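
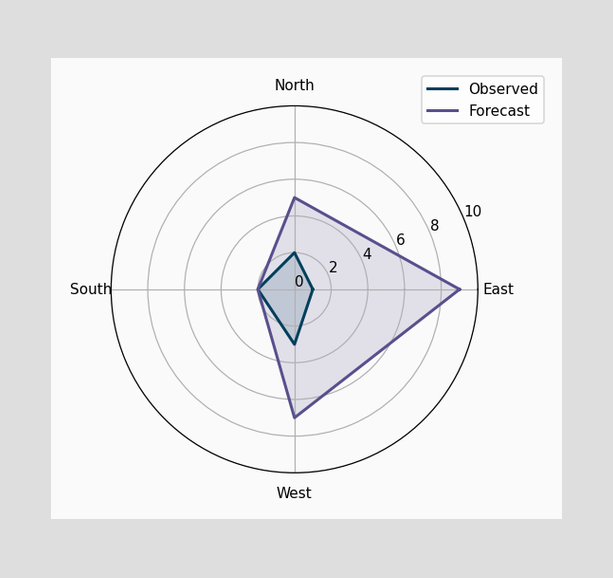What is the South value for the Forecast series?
2

On the South axis, Forecast reaches 2.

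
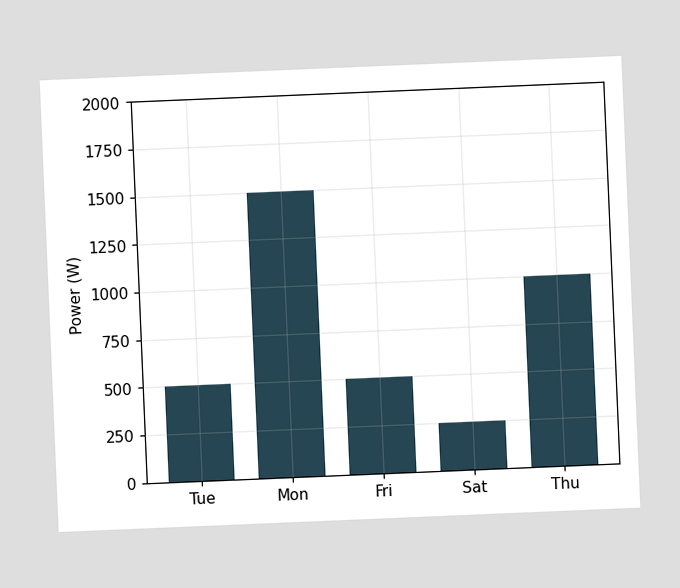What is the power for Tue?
The chart is tilted about 2° counter-clockwise. Reading along the chart's y-axis, the Tue bar reaches 500W.

500W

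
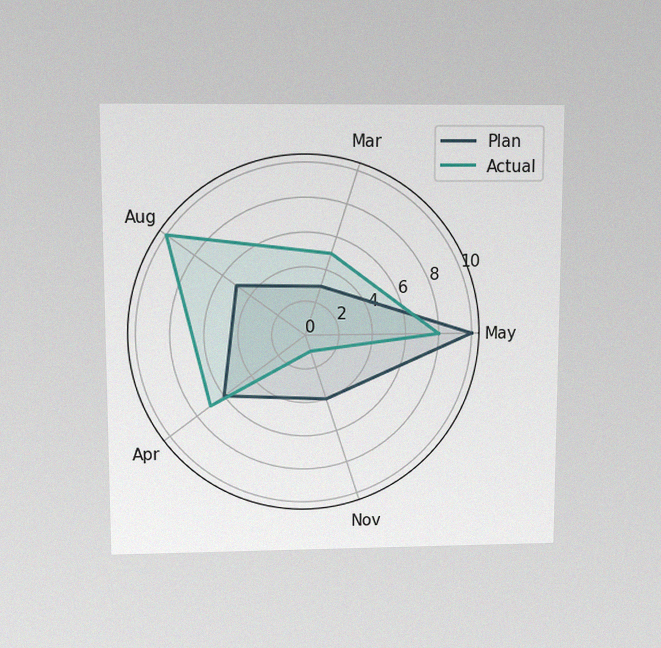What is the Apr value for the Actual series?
7

The chart is viewed slightly from above, with some photo noise. On the Apr axis, Actual reaches 7.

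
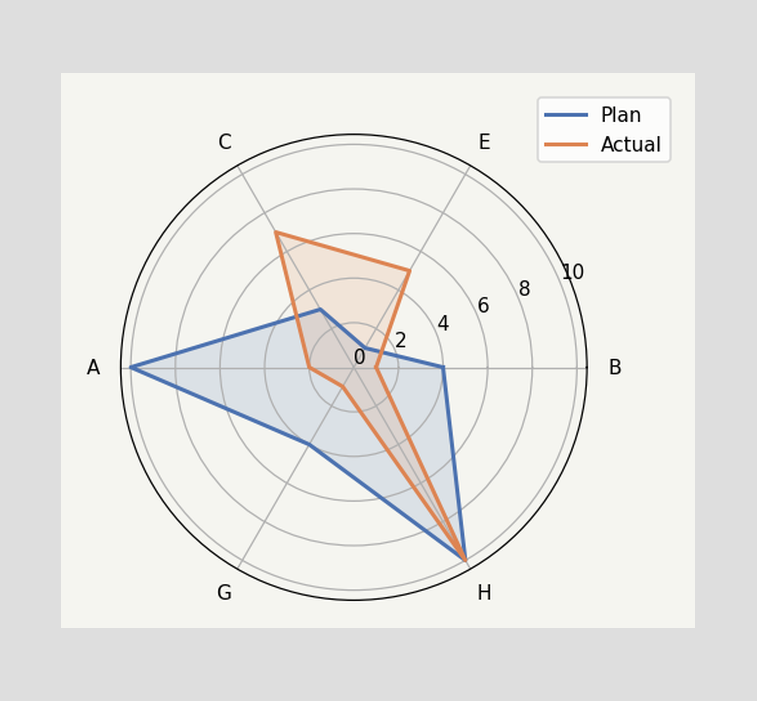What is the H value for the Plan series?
On the H axis, Plan reaches 10.

10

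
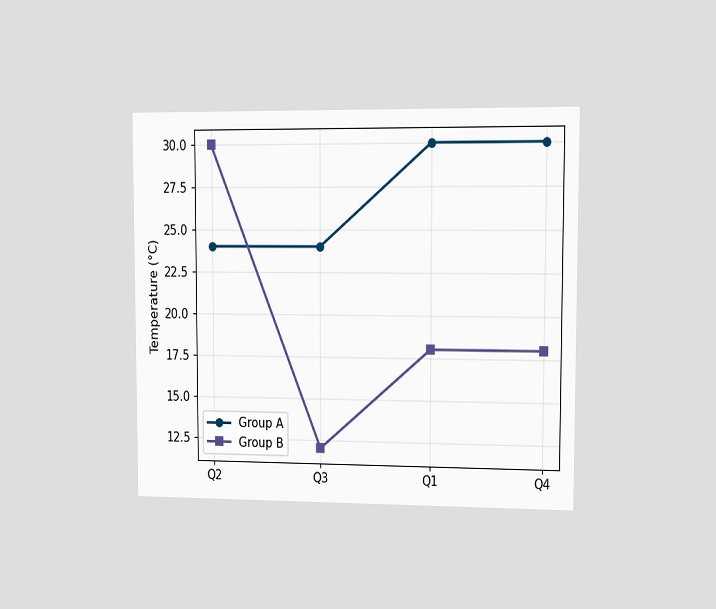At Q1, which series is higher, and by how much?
The chart is viewed slightly from the right. At Q1, Group A sits above the other line by 12°C.

Group A, by 12°C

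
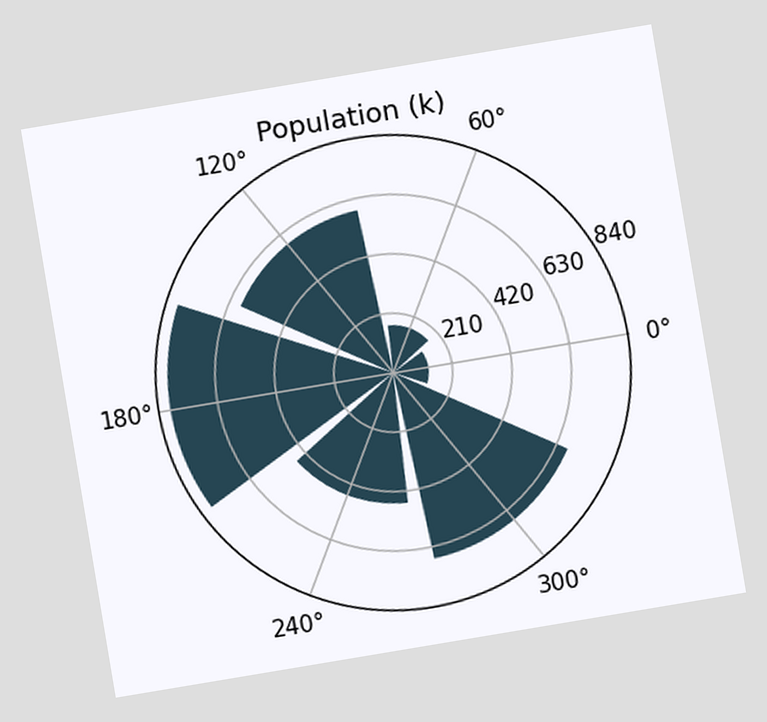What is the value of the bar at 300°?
672k

The chart is tilted about 9° counter-clockwise. The bar at 300° reaches 672k on the radial axis.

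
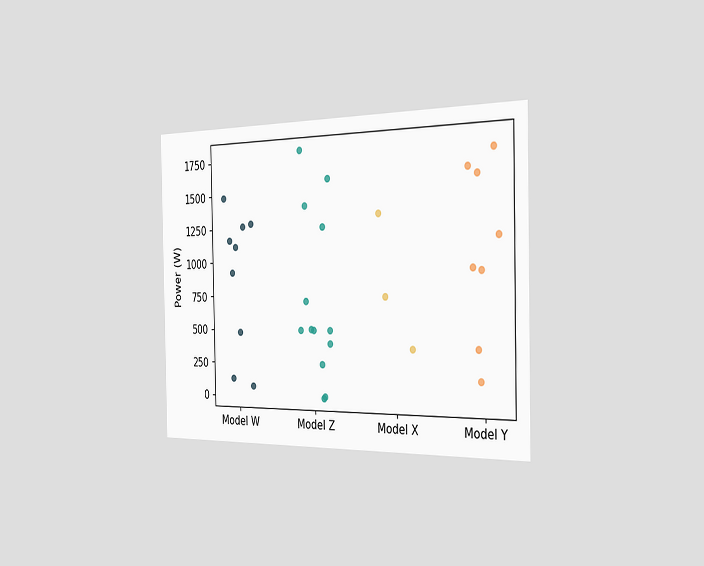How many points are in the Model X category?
The chart is viewed slightly from the right. Counting the markers in the Model X column gives 3.

3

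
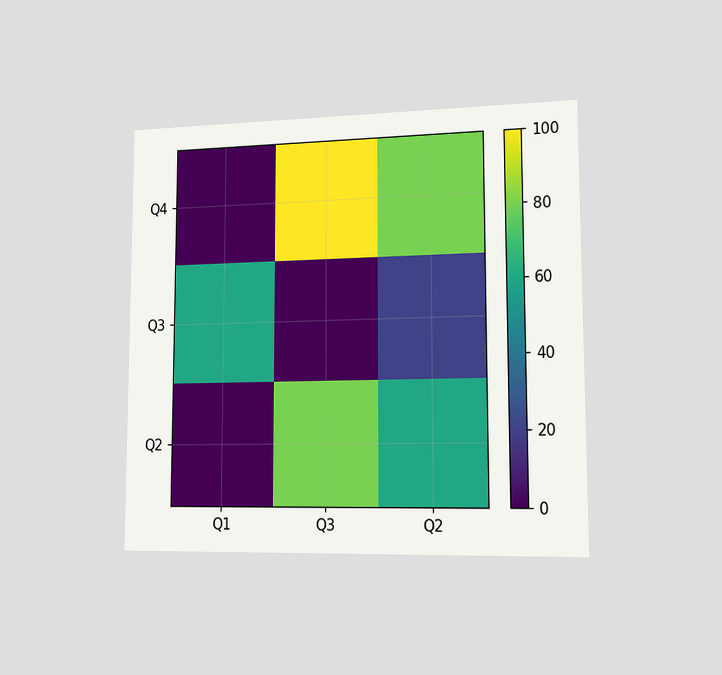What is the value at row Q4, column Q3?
The chart is viewed slightly from the right. Matching cell (Q4, Q3) against the colorbar gives 100.

100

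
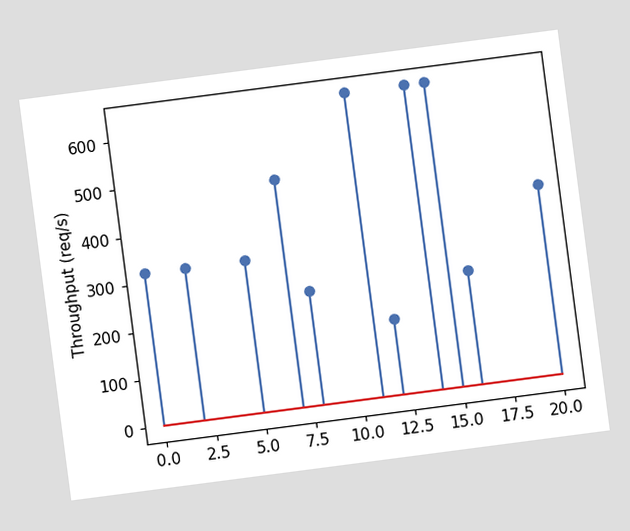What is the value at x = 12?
160req/s

The chart is tilted about 7° counter-clockwise. The stem at x=12 reaches 160req/s.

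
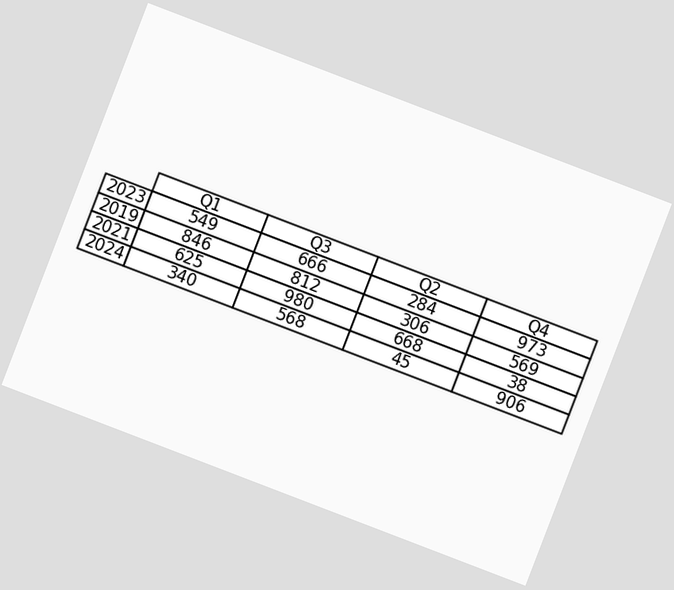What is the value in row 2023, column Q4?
973

The chart is tilted about 21° clockwise. The (2023, Q4) cell reads 973.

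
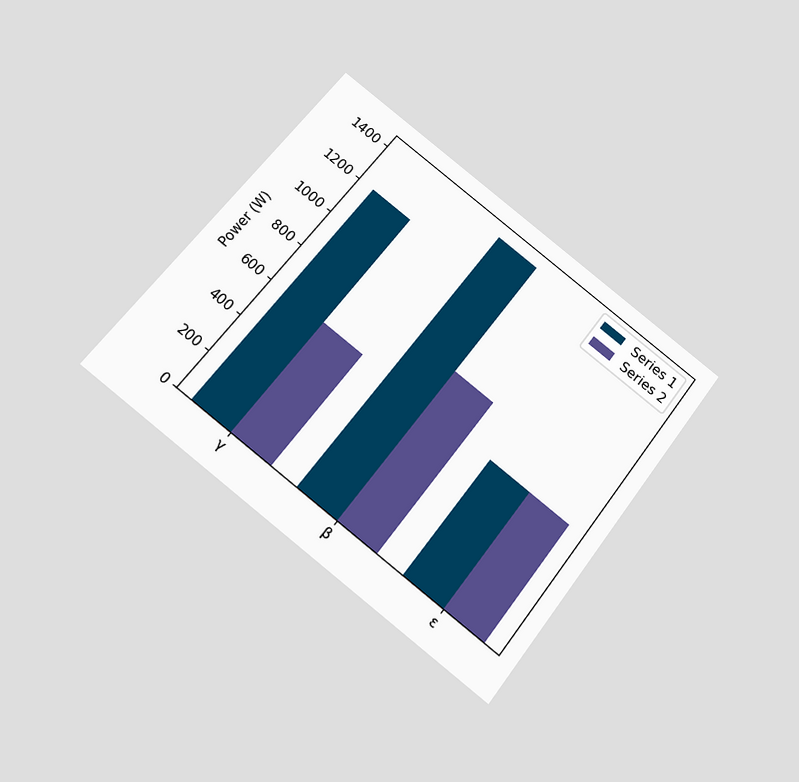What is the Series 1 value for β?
The chart is tilted about 38° clockwise and viewed slightly from below. The Series 1 bar at β reaches 1400W on the y-axis.

1400W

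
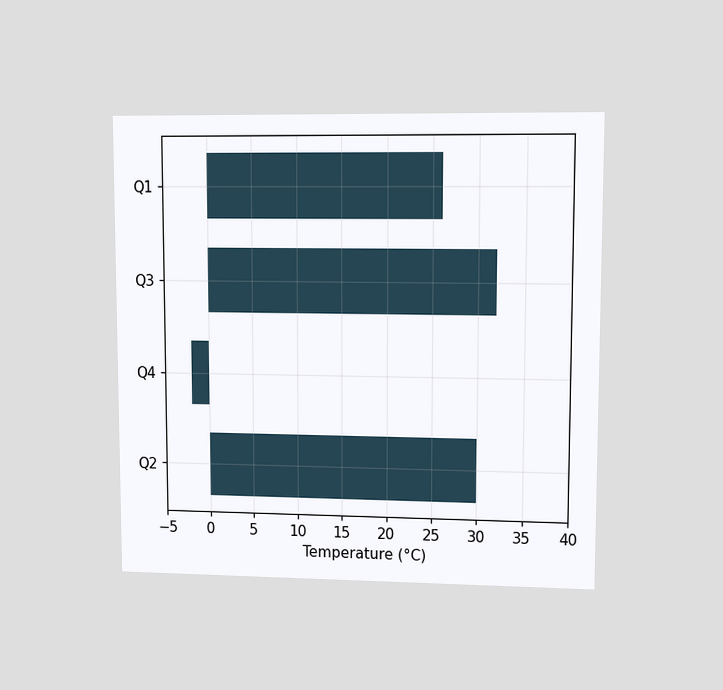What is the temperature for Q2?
30°C

The chart is viewed at a slight angle. Reading along the chart's x-axis, the Q2 bar reaches 30°C.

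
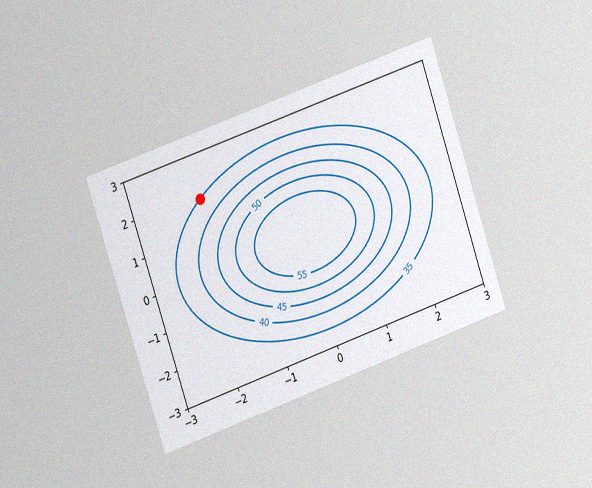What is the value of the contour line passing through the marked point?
The chart is tilted about 19° counter-clockwise and viewed slightly from the left, with some photo noise. The marked point sits on the contour labelled 35.

35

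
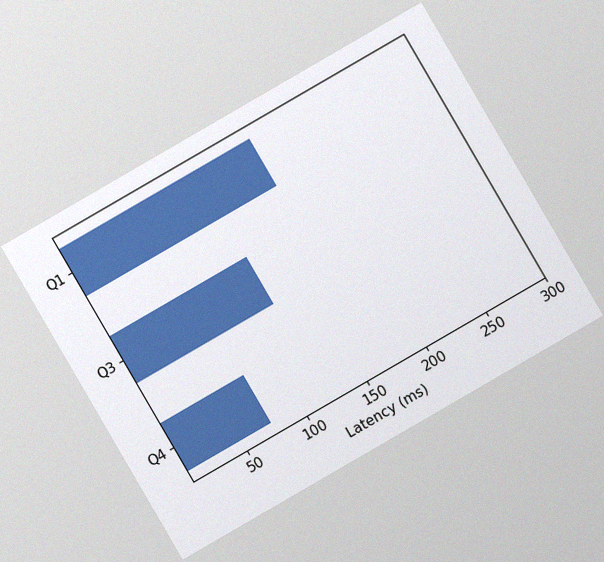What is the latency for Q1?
The chart is tilted about 30° counter-clockwise, with some photo noise. Reading along the chart's x-axis, the Q1 bar reaches 165ms.

165ms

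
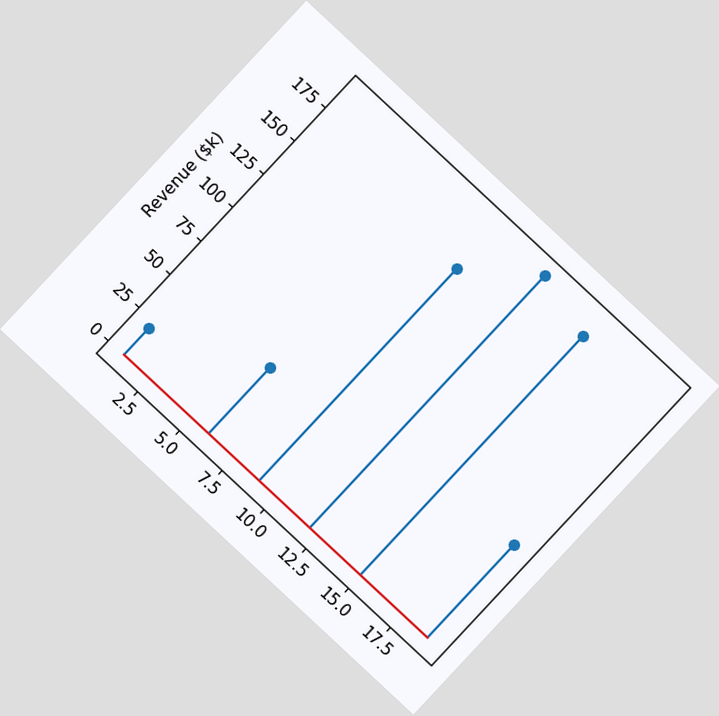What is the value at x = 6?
The chart is tilted about 43° clockwise. The stem at x=6 reaches $50k.

$50k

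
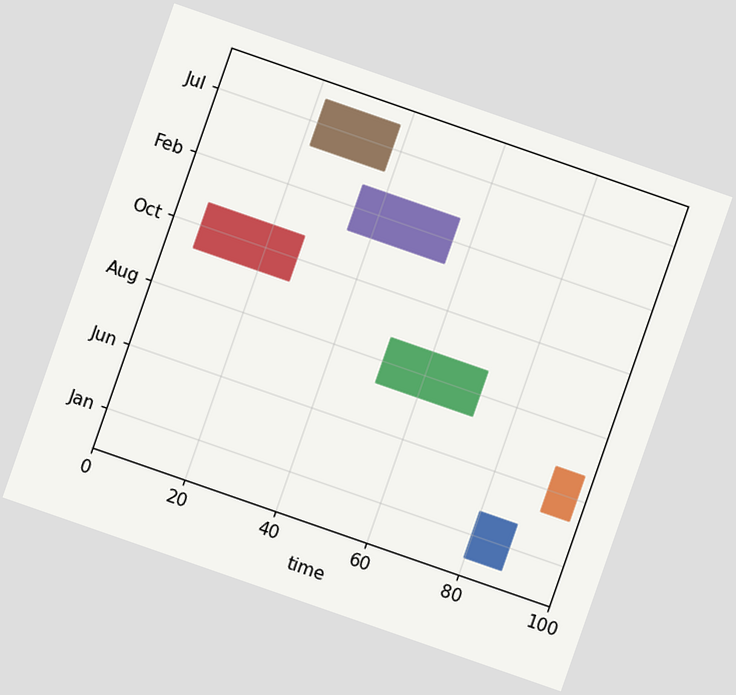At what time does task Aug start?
51

The chart is tilted about 19° clockwise. The Aug bar begins at t=51.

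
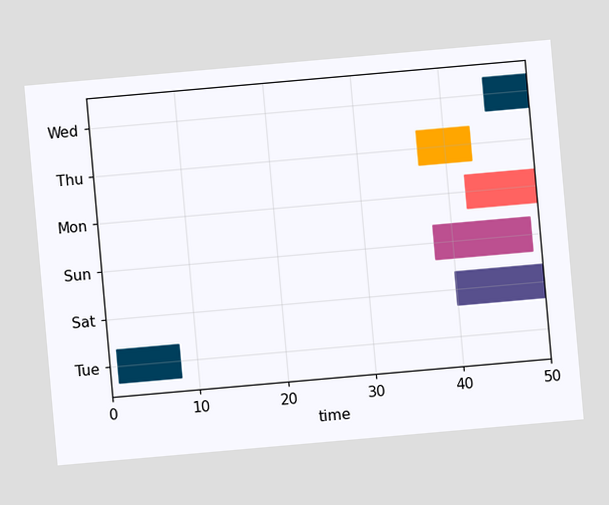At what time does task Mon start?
The chart is tilted about 5° counter-clockwise. The Mon bar begins at t=42.

42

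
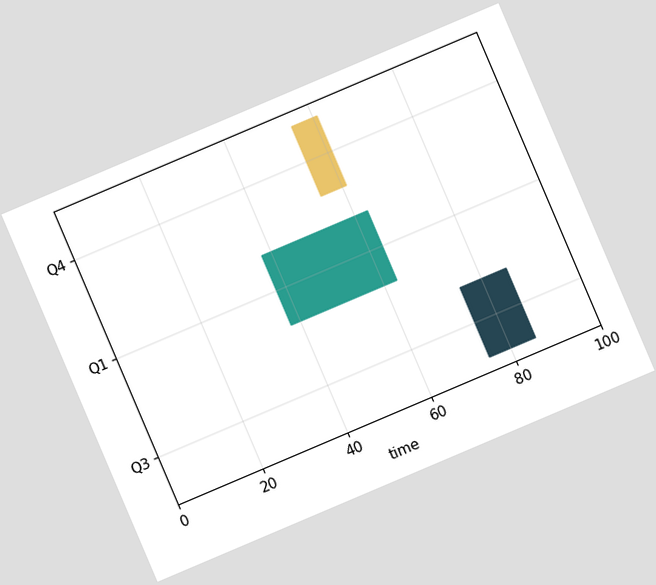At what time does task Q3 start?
75

The chart is tilted about 23° counter-clockwise. The Q3 bar begins at t=75.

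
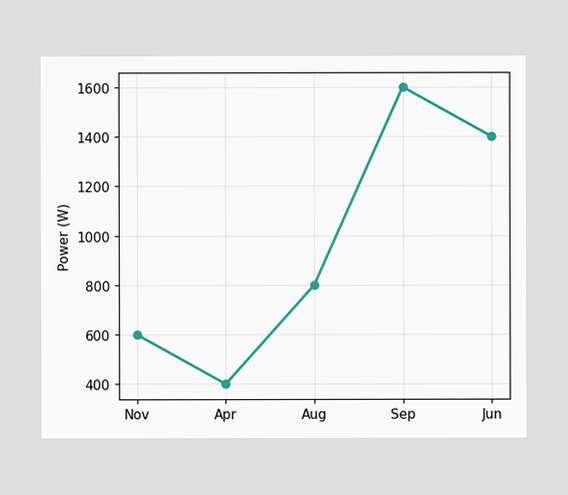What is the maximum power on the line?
The highest point is at Sep, and reading across to the y-axis gives 1600W.

1600W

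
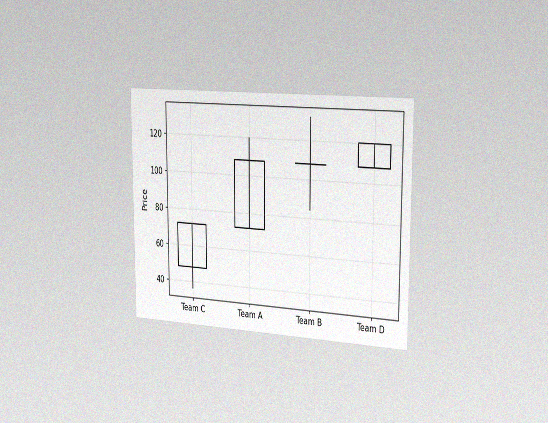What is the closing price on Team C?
72

The chart is viewed slightly from the right, with some photo noise. The Team C candle closes at 72.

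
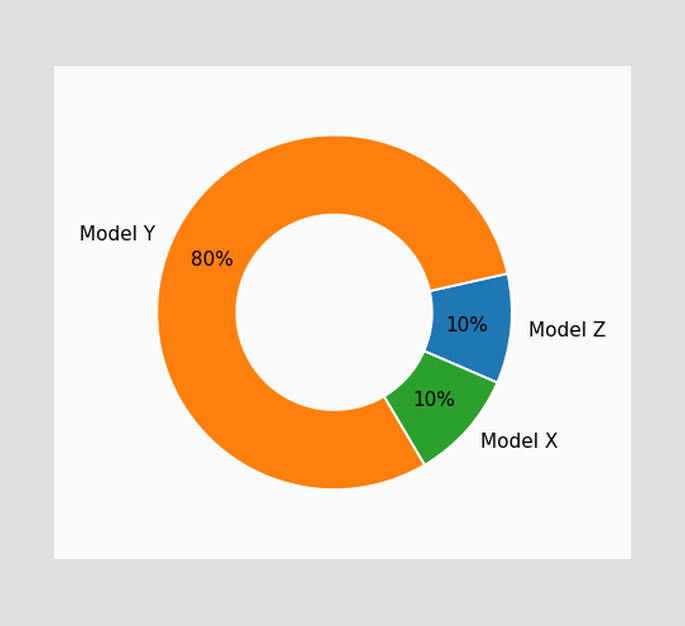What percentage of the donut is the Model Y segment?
The Model Y segment takes up 80% of the ring.

80%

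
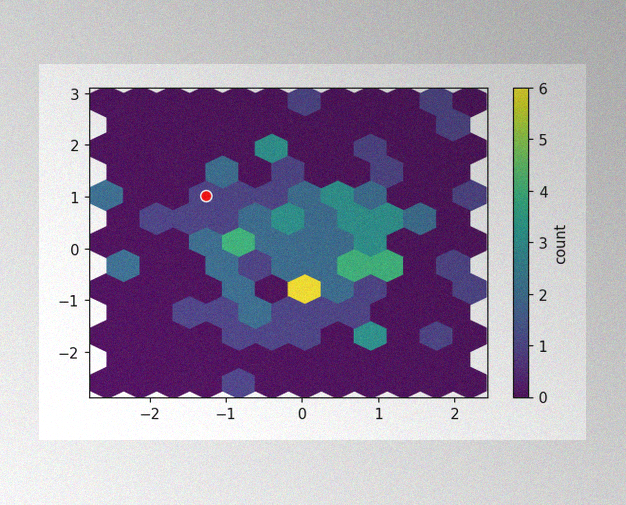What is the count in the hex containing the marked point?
1

The image has some photo noise and uneven lighting. The marked hex reads 1 on the colorbar.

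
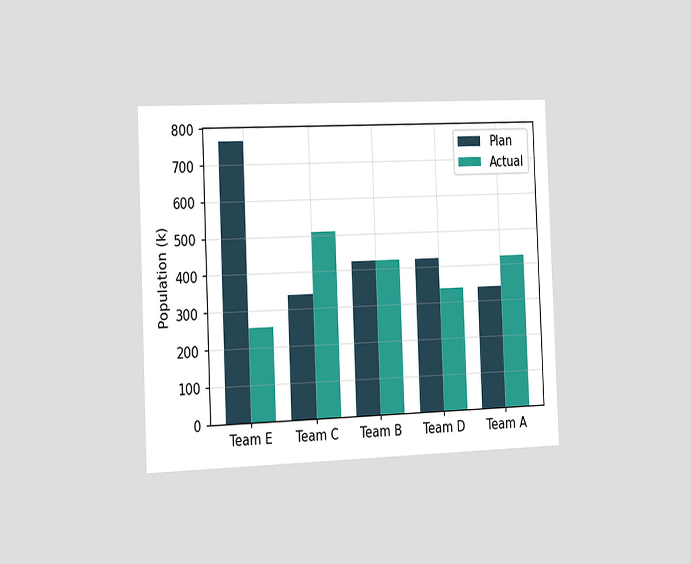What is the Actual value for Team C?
The chart is tilted about 2° counter-clockwise and viewed slightly from the left. The Actual bar at Team C reaches 510k on the y-axis.

510k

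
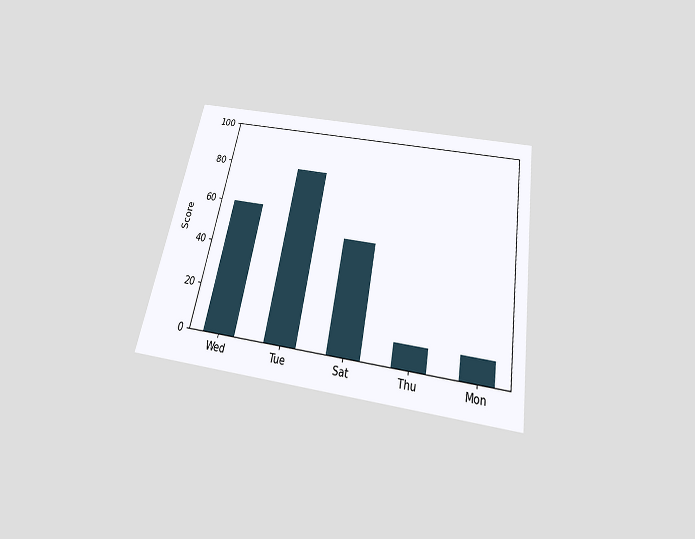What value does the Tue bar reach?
80

The chart is tilted about 11° clockwise and viewed slightly from below. Reading along the chart's y-axis, the Tue bar reaches 80.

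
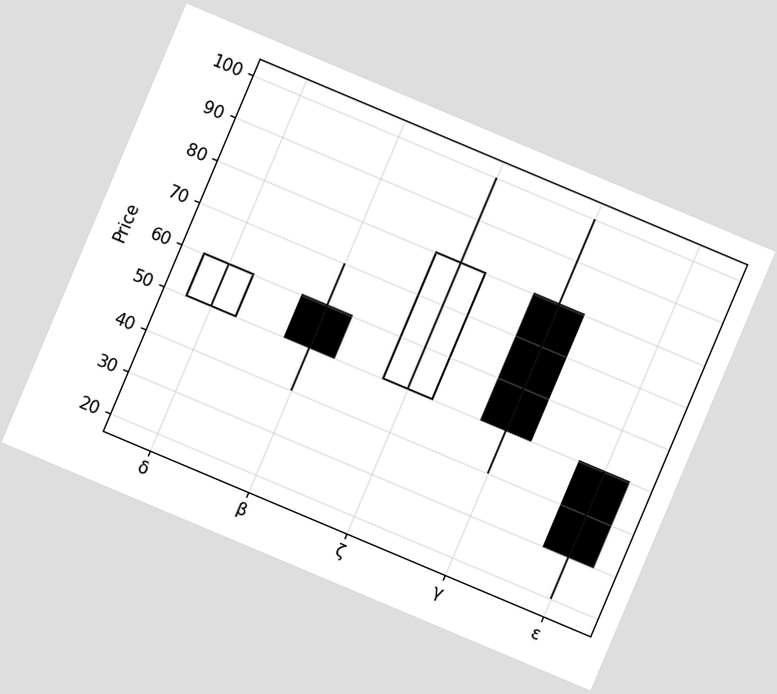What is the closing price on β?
The chart is tilted about 23° clockwise. The β candle closes at 50.

50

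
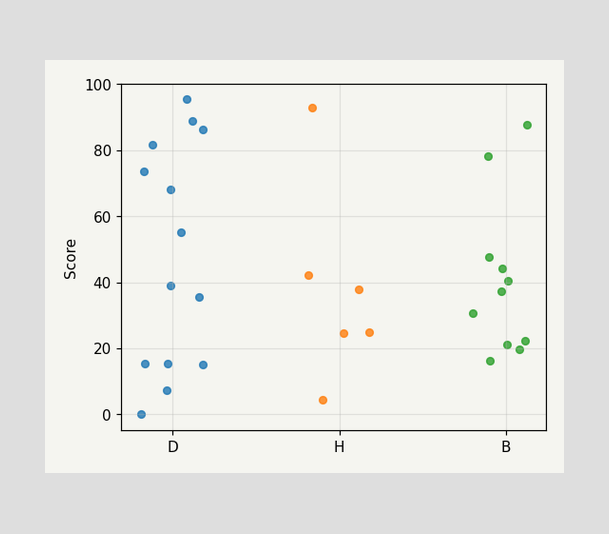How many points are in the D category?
Counting the markers in the D column gives 14.

14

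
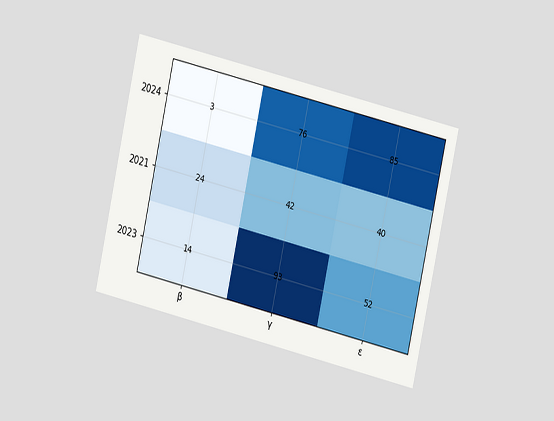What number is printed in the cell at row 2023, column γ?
93

The chart is tilted about 13° clockwise and viewed at a slight angle. The (2023, γ) cell reads 93.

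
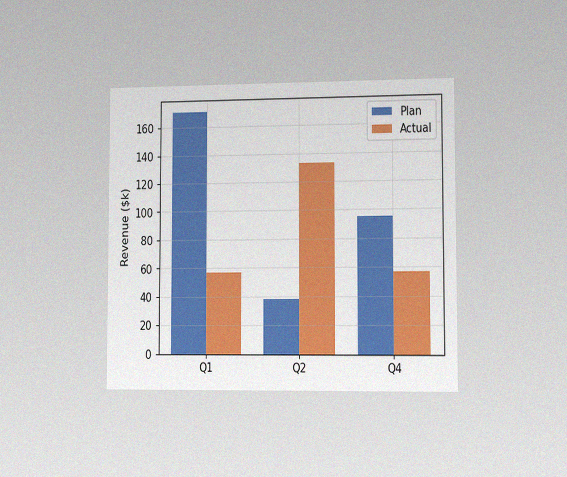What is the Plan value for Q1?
$171k

The chart is viewed slightly from the right, with some photo noise. The Plan bar at Q1 reaches $171k on the y-axis.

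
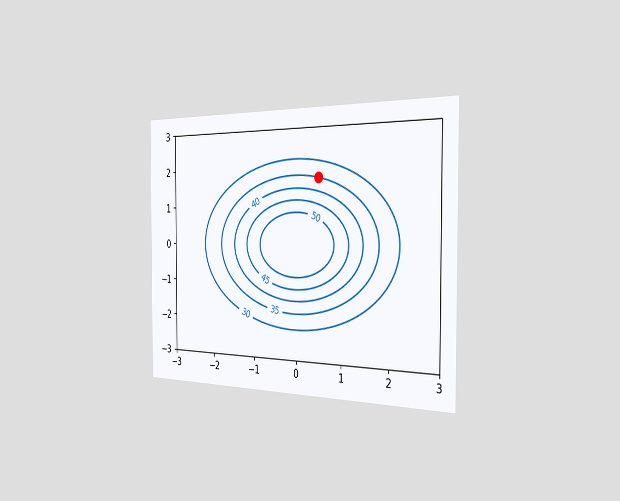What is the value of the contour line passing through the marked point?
35

The chart is viewed slightly from the right. The marked point sits on the contour labelled 35.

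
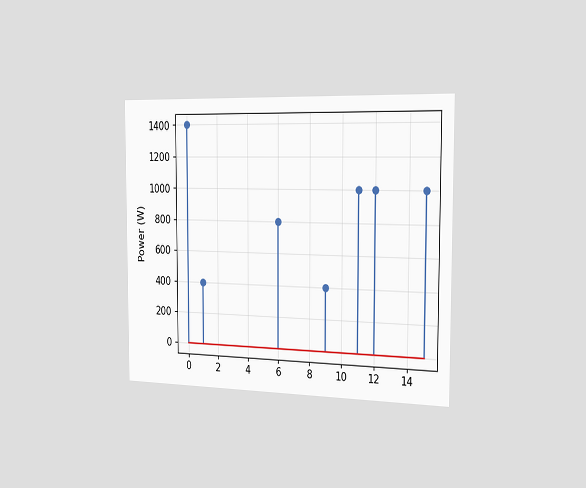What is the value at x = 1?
400W

The chart is viewed slightly from the right. The stem at x=1 reaches 400W.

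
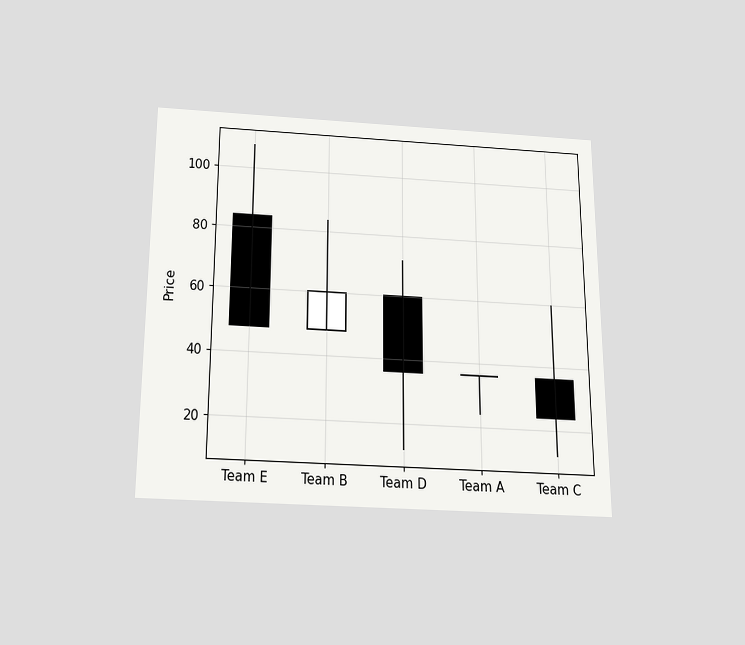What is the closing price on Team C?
24

The chart is viewed slightly from below. The Team C candle closes at 24.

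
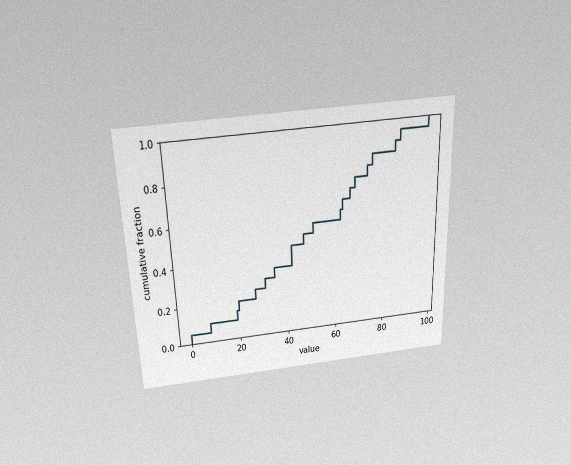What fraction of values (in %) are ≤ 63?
65%

The chart is tilted about 2° counter-clockwise and viewed slightly from above, with some photo noise. At x=63 the ECDF step is at 65%.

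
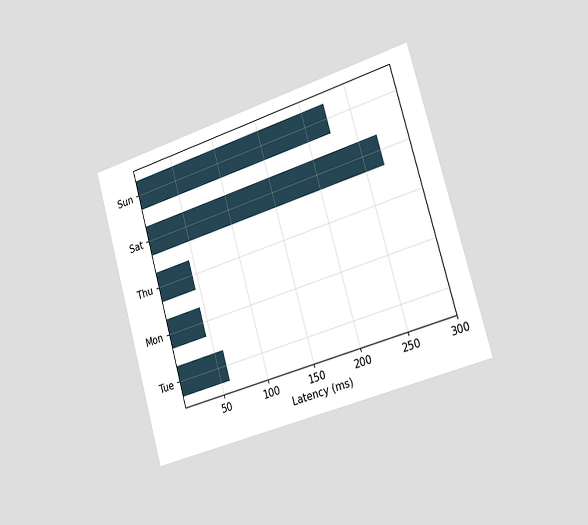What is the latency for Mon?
The chart is tilted about 16° counter-clockwise and viewed slightly from the right. Reading along the chart's x-axis, the Mon bar reaches 45ms.

45ms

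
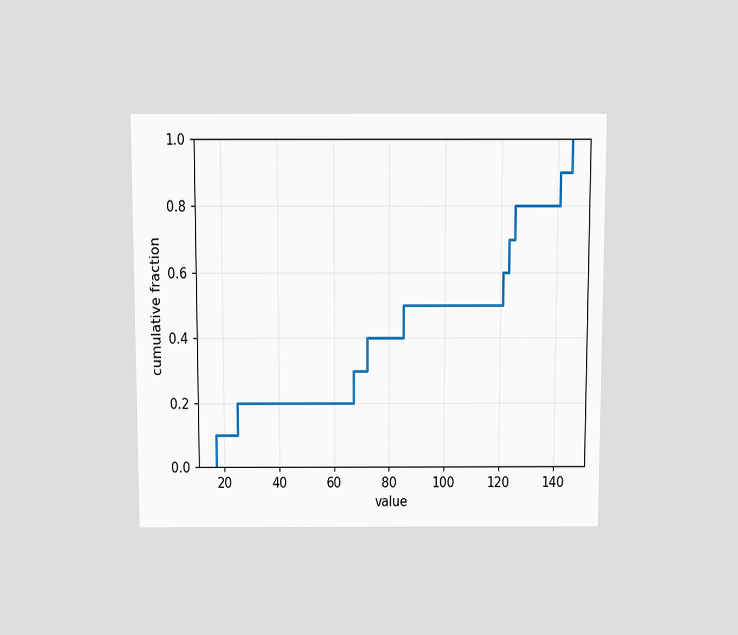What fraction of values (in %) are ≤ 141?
90%

The chart is viewed slightly from above. At x=141 the ECDF step is at 90%.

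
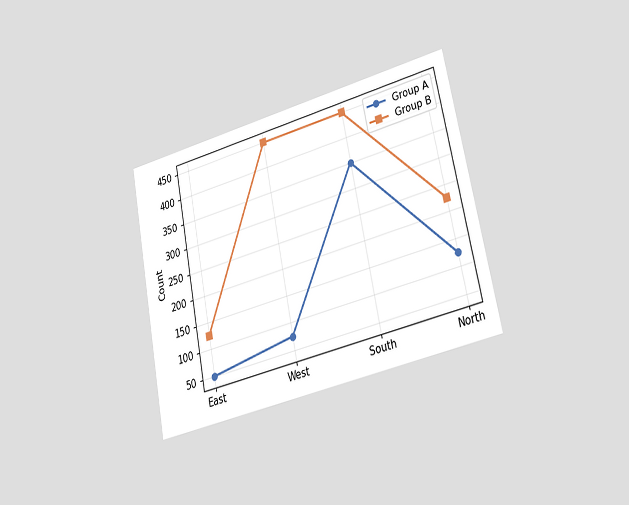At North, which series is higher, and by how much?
Group B, by 100

The chart is tilted about 11° counter-clockwise and viewed slightly from the right. At North, Group B sits above the other line by 100.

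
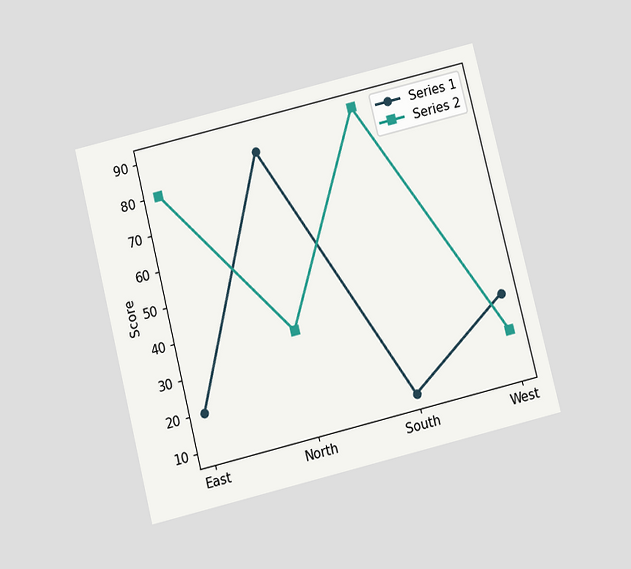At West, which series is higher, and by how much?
Series 1, by 10

The chart is tilted about 14° counter-clockwise and viewed slightly from below. At West, Series 1 sits above the other line by 10.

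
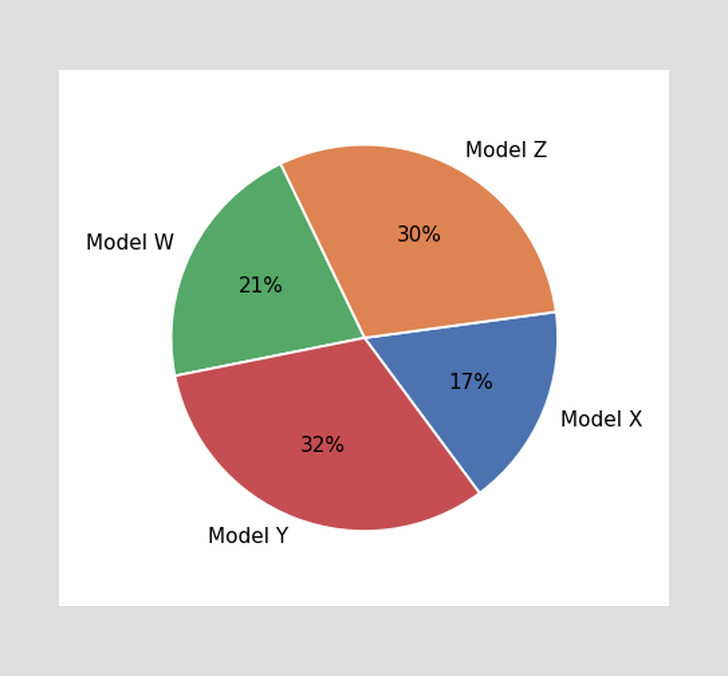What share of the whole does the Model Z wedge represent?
30%

The Model Z slice takes up 30% of the pie.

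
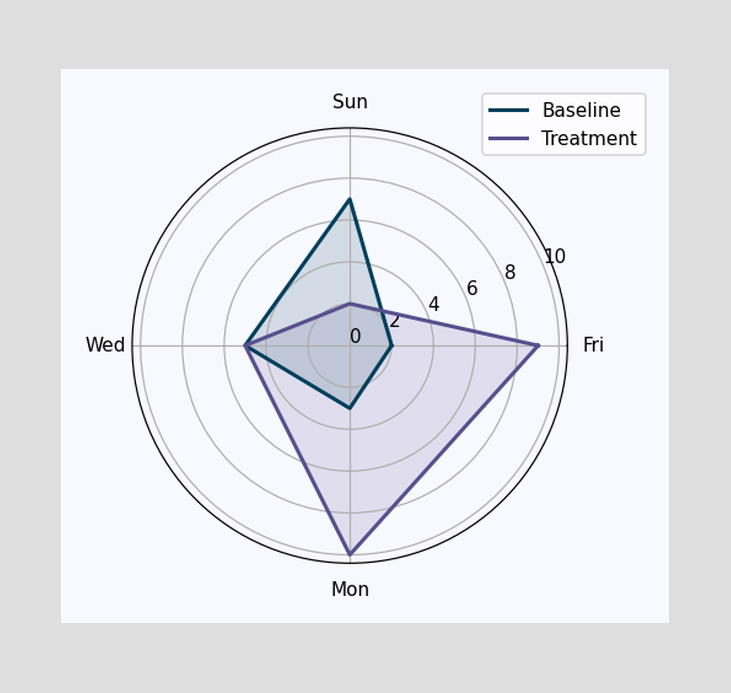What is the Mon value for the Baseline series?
3

On the Mon axis, Baseline reaches 3.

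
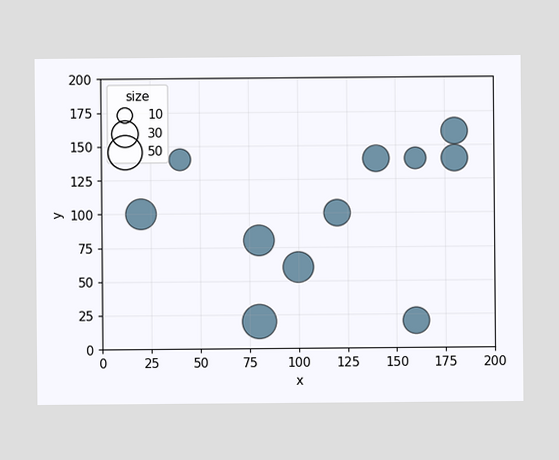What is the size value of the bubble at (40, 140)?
20

Matching the bubble at (40, 140) against the size legend gives 20.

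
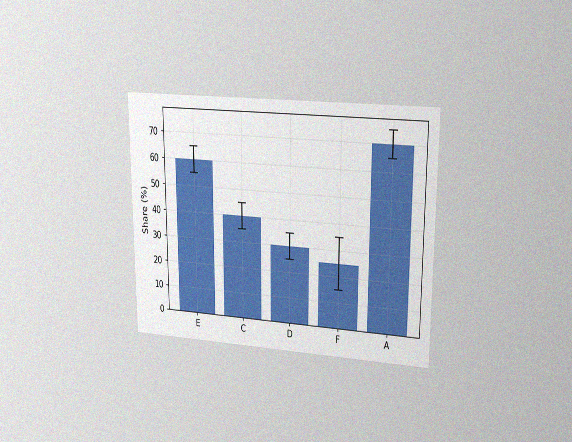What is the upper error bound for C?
45%

The chart is viewed at a slight angle, with some photo noise. The C bar's upper whisker reaches 45%.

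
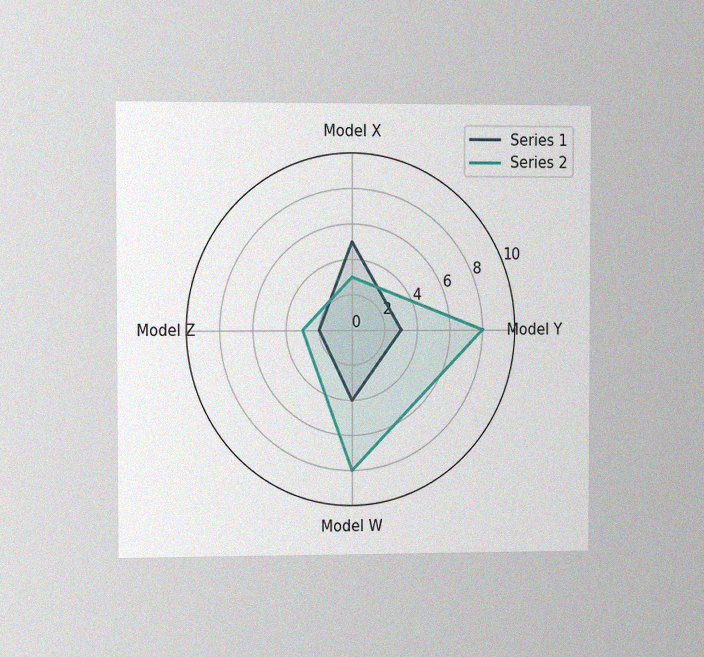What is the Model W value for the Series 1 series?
4

The chart is viewed slightly from the left, with some photo noise. On the Model W axis, Series 1 reaches 4.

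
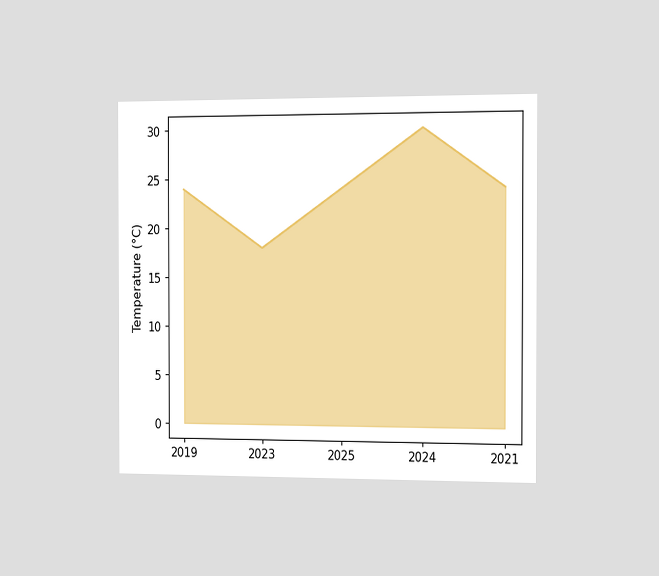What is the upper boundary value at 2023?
The chart is viewed slightly from the right. At 2023 the upper boundary is at 18°C.

18°C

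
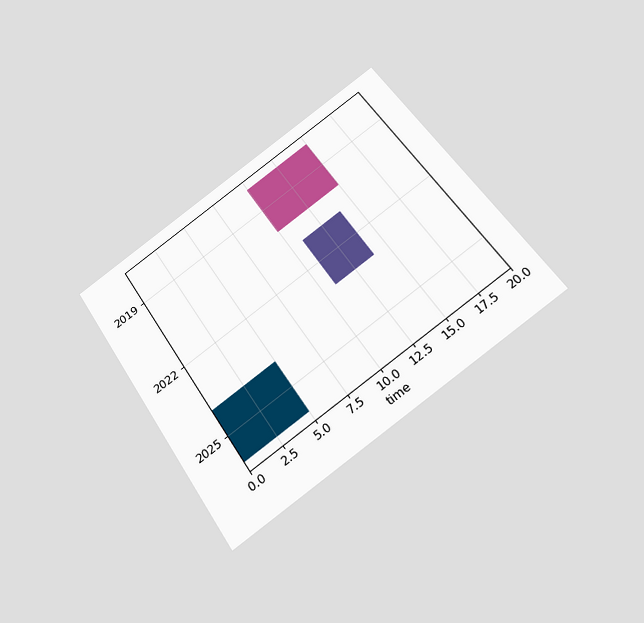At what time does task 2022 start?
11

The chart is tilted about 34° counter-clockwise and viewed slightly from below. The 2022 bar begins at t=11.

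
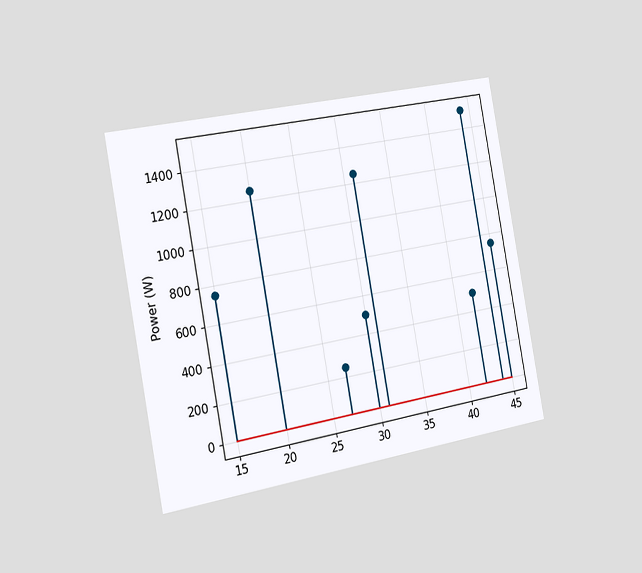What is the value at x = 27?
250W

The chart is tilted about 10° counter-clockwise and viewed slightly from the left. The stem at x=27 reaches 250W.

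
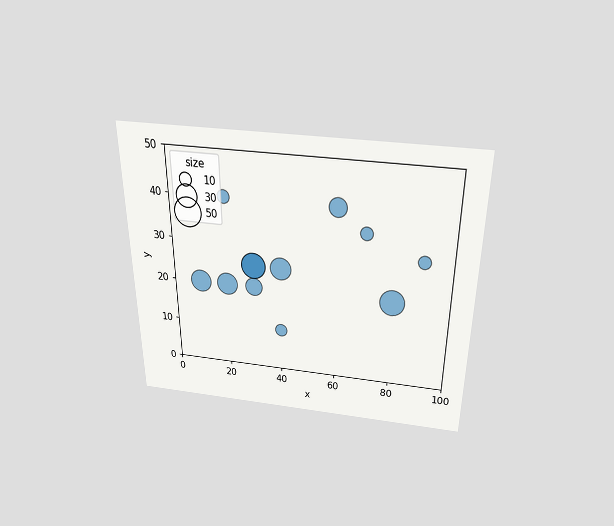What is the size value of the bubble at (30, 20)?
20

The chart is viewed slightly from above. Matching the bubble at (30, 20) against the size legend gives 20.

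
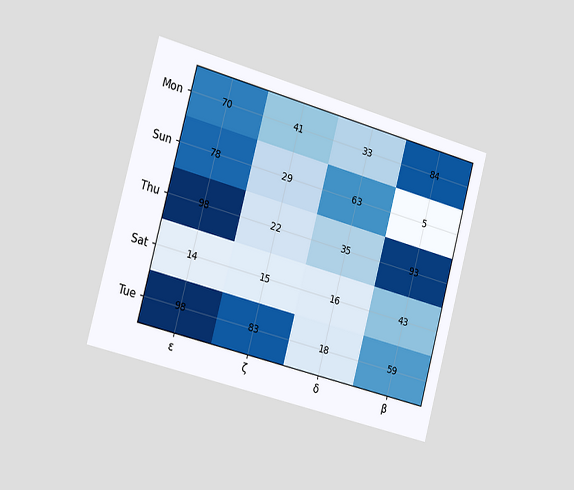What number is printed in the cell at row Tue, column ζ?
The chart is tilted about 15° clockwise and viewed slightly from the left. The (Tue, ζ) cell reads 83.

83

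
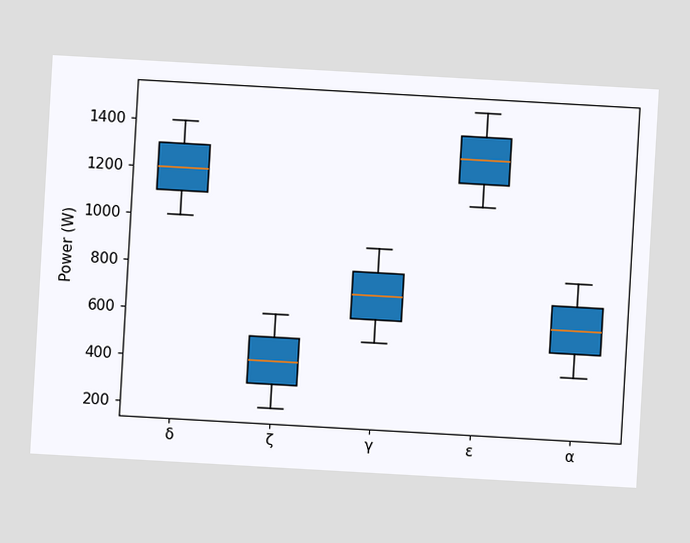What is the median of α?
600W

The chart is tilted about 3° clockwise. The median line in the α box sits at 600W.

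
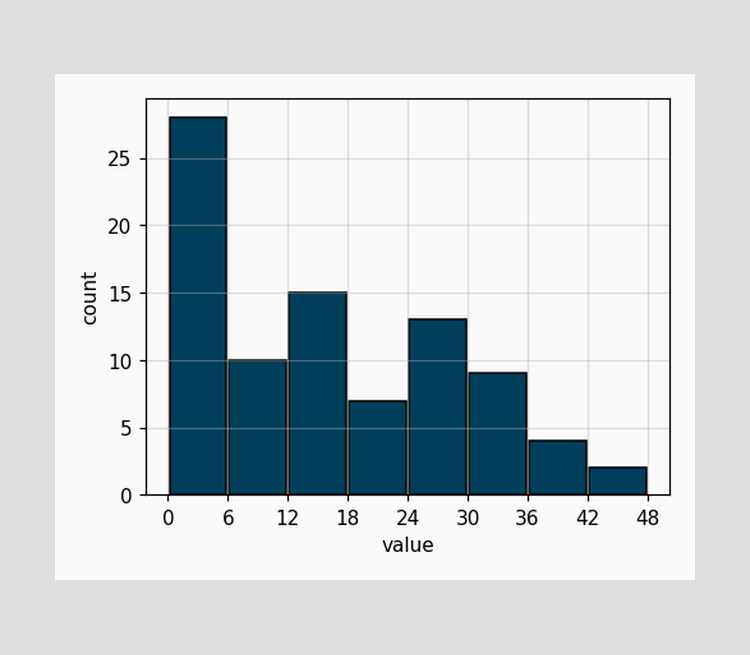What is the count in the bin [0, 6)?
The [0, 6) bin has height 28.

28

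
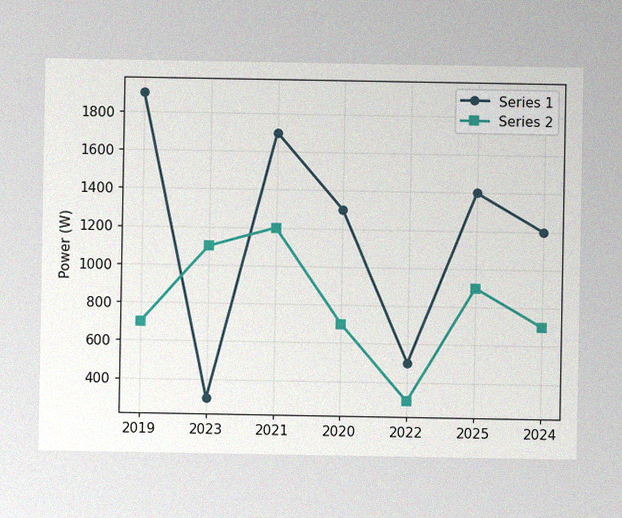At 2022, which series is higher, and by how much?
Series 1, by 200W

The image has some photo noise and uneven lighting. At 2022, Series 1 sits above the other line by 200W.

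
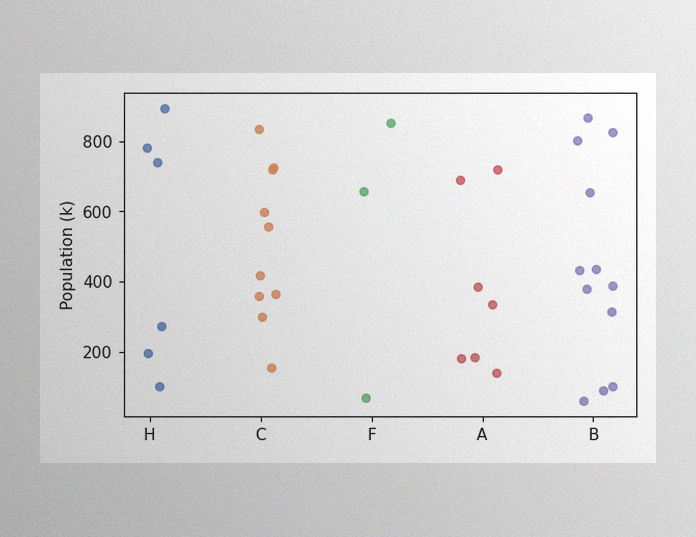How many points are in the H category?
The image has some photo noise and uneven lighting. Counting the markers in the H column gives 6.

6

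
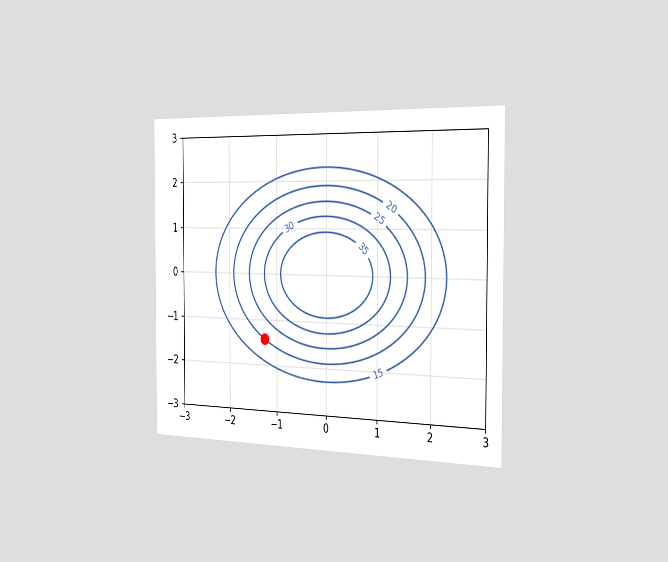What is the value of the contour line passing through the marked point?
The chart is viewed slightly from the right. The marked point sits on the contour labelled 20.

20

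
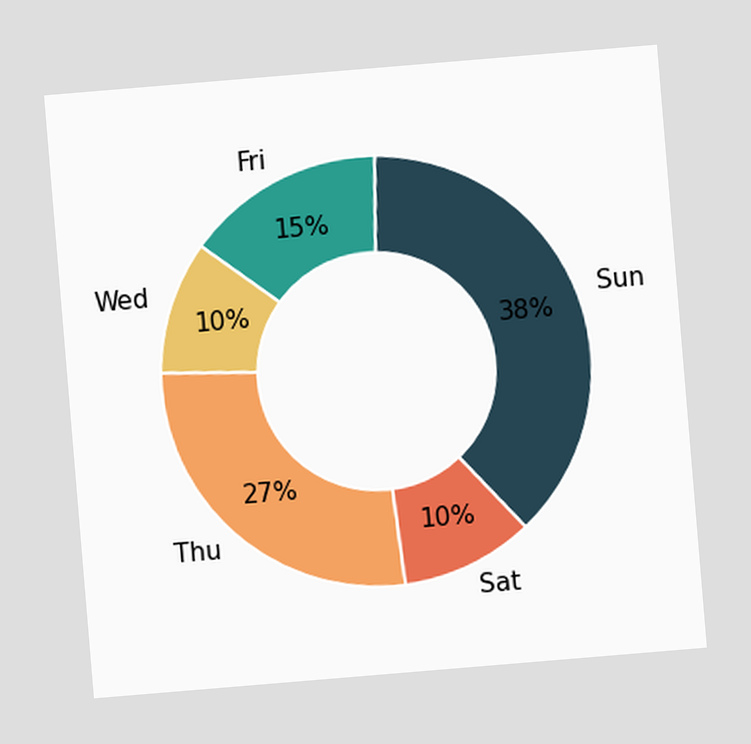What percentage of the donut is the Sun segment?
The chart is tilted about 5° counter-clockwise. The Sun segment takes up 38% of the ring.

38%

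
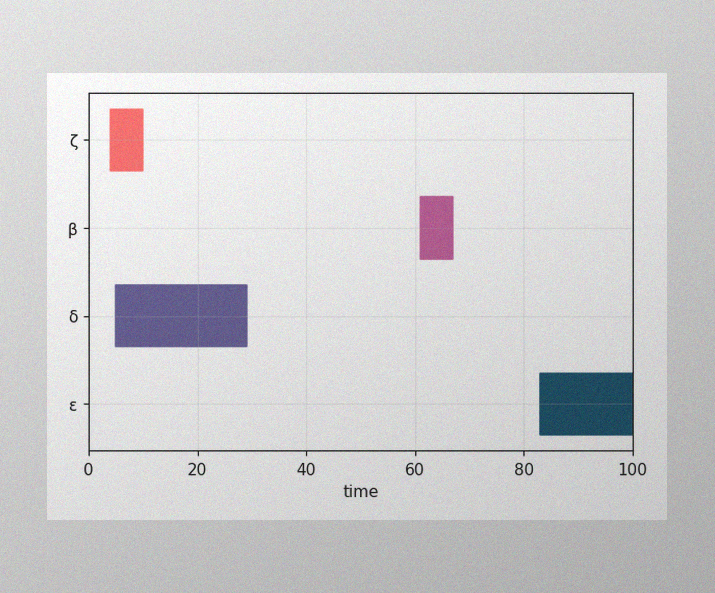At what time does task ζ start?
The image has some photo noise and uneven lighting. The ζ bar begins at t=4.

4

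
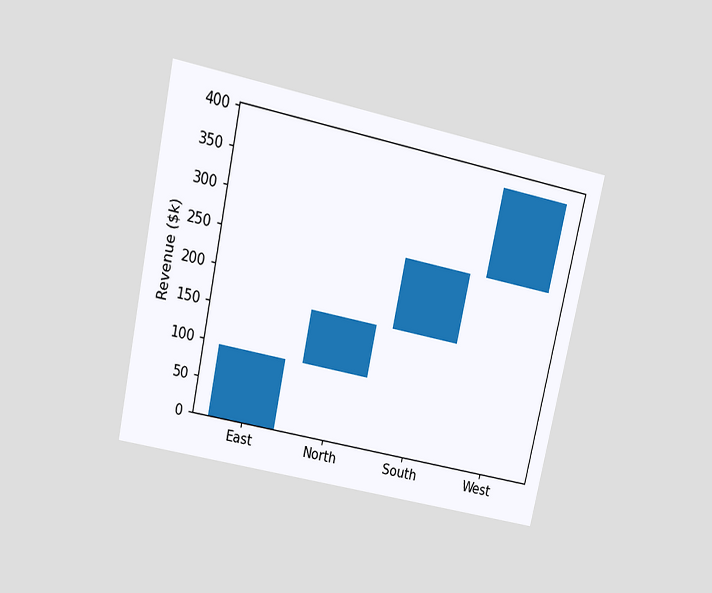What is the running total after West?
$384k

The chart is tilted about 12° clockwise and viewed at a slight angle. After West the running total reaches $384k.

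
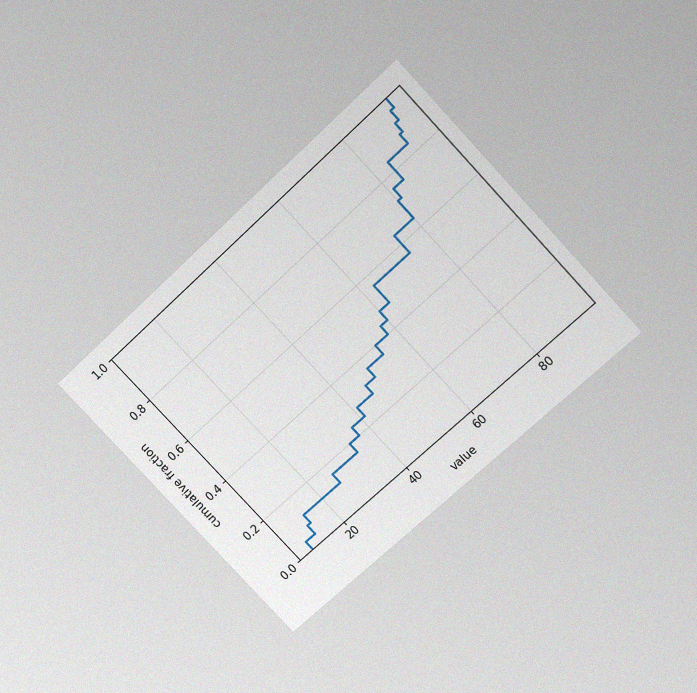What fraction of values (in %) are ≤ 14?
The chart is tilted about 43° counter-clockwise and viewed slightly from above, with some photo noise. At x=14 the ECDF step is at 12%.

12%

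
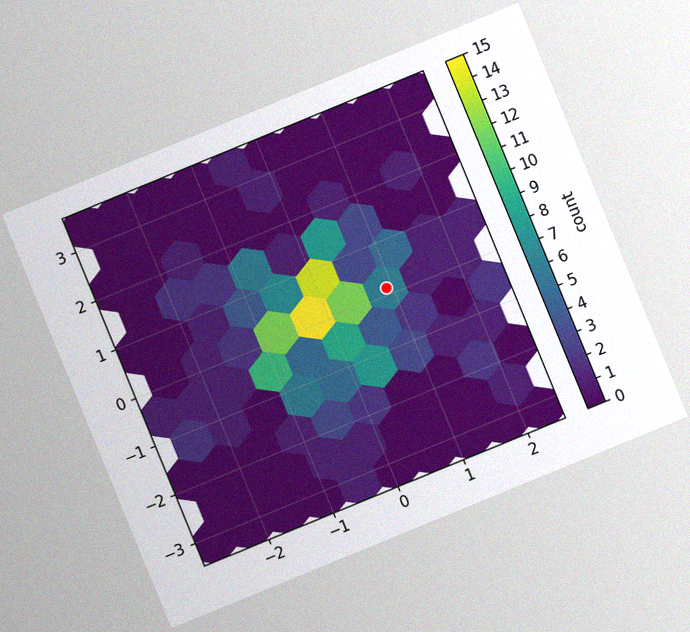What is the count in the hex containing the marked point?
The chart is tilted about 22° counter-clockwise, with some photo noise. The marked hex reads 6 on the colorbar.

6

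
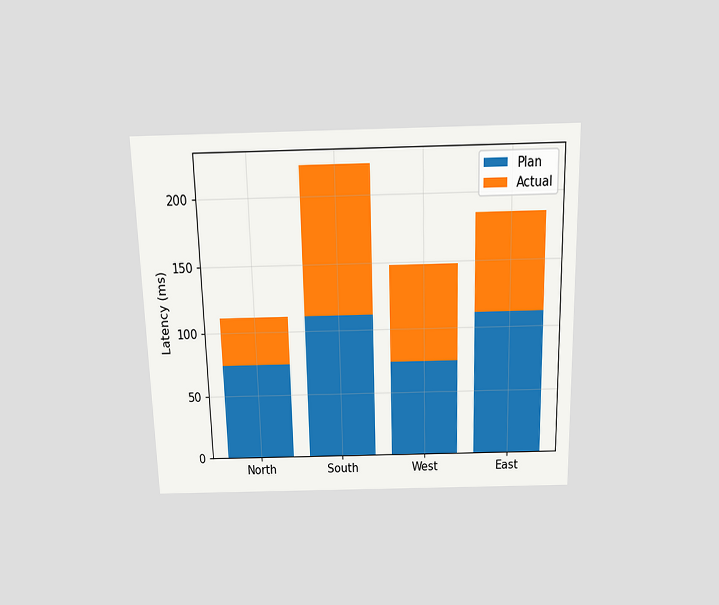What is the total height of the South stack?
222ms

The chart is viewed slightly from above. The South stack's top reaches 222ms on the y-axis.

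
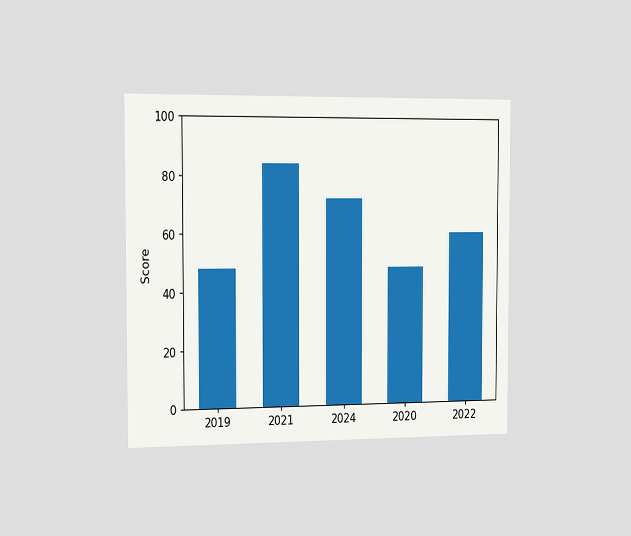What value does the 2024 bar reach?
The chart is viewed slightly from the left. Reading along the chart's y-axis, the 2024 bar reaches 72.

72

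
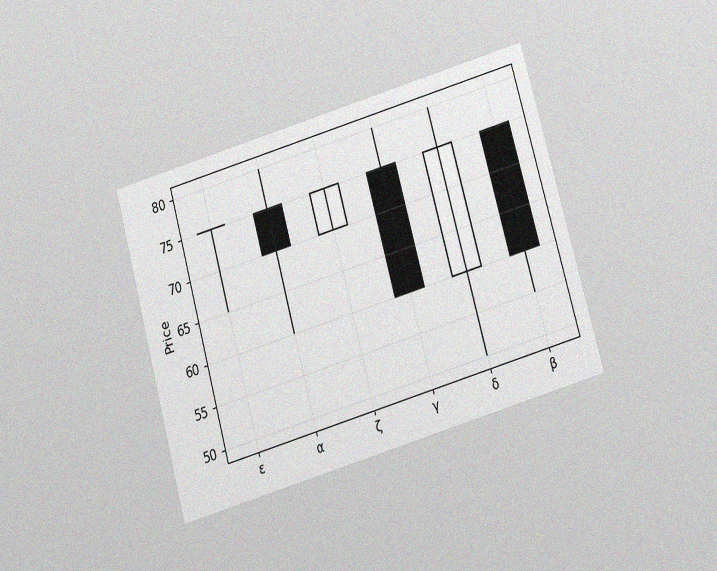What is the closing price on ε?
75

The chart is tilted about 16° counter-clockwise and viewed slightly from below, with some photo noise. The ε candle closes at 75.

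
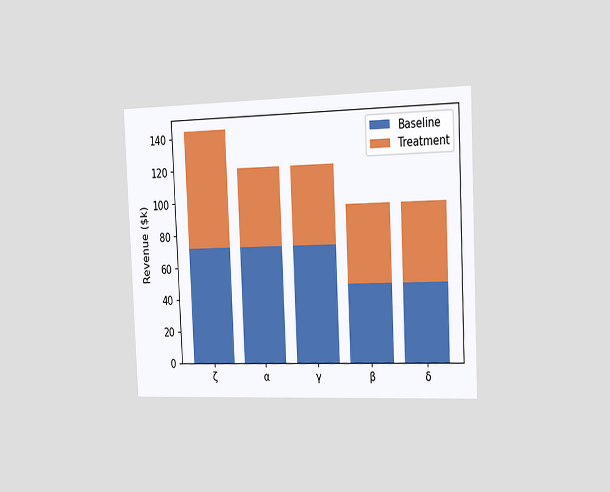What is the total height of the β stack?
$96k

The chart is tilted about 3° counter-clockwise and viewed slightly from the right. The β stack's top reaches $96k on the y-axis.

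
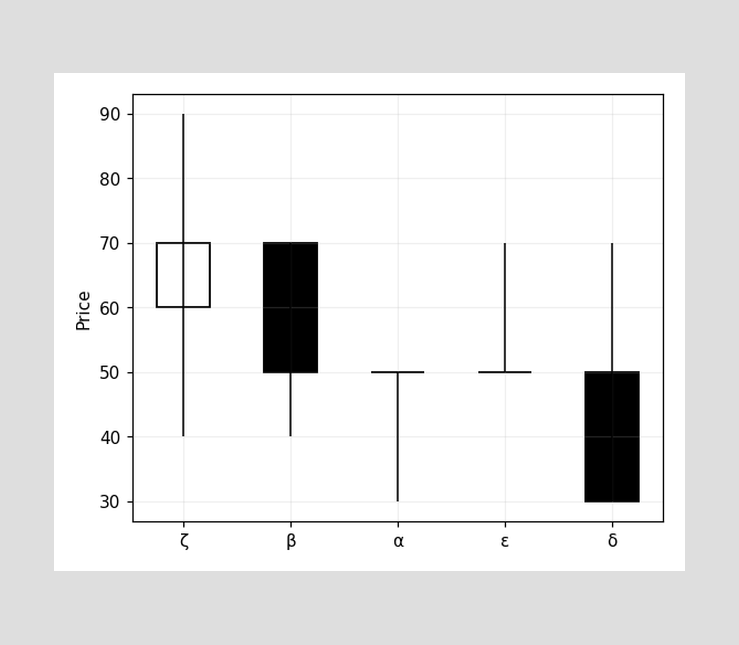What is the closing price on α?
The α candle closes at 50.

50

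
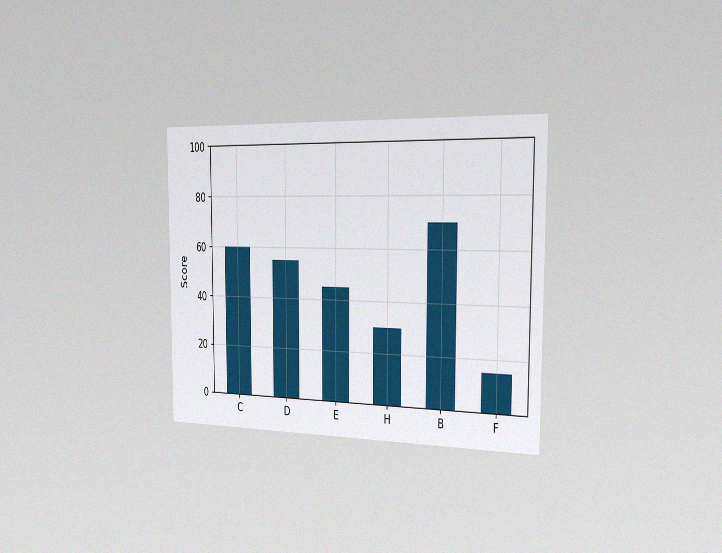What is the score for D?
The chart is viewed slightly from the right, with some photo noise. Reading along the chart's y-axis, the D bar reaches 55.

55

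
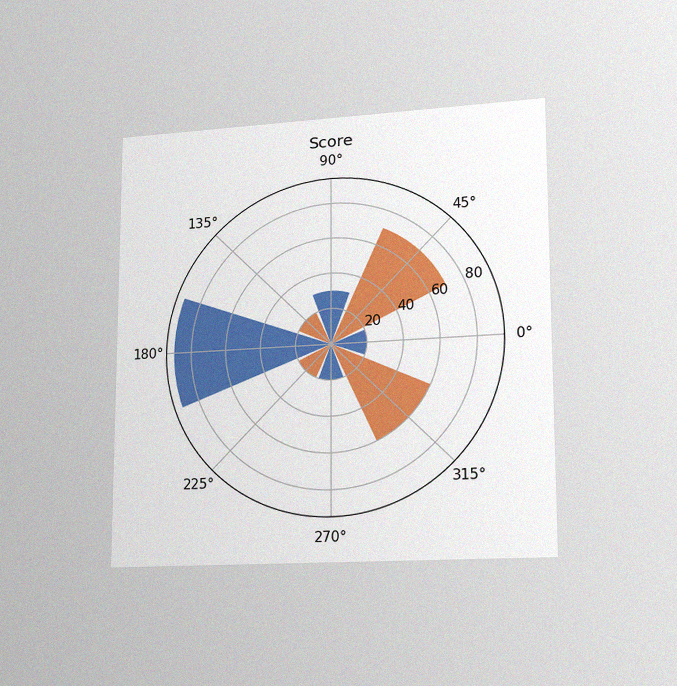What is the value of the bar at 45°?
70

The chart is viewed slightly from the right, with some photo noise. The bar at 45° reaches 70 on the radial axis.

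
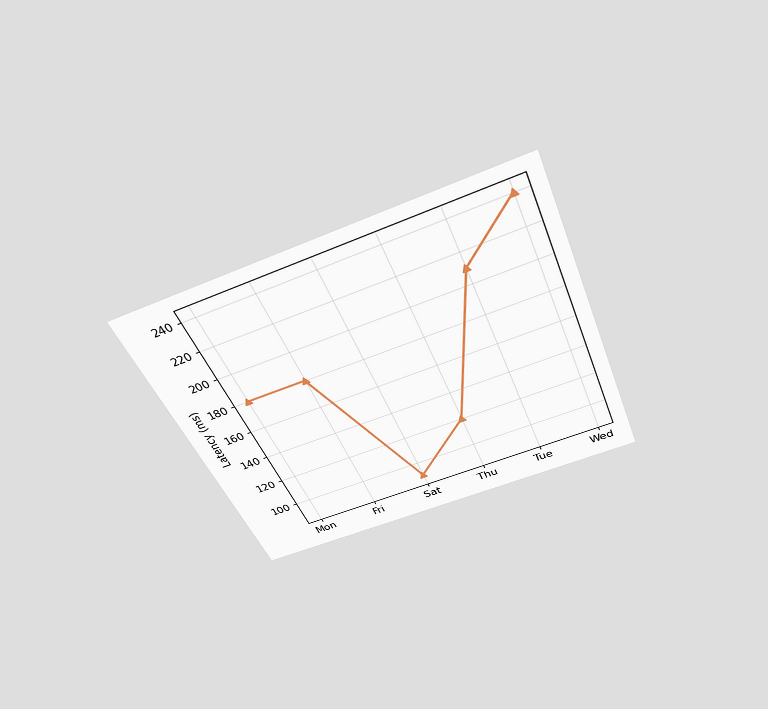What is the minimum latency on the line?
90ms

The chart is tilted about 23° counter-clockwise and viewed slightly from above. The lowest point is at Sat, and reading across to the y-axis gives 90ms.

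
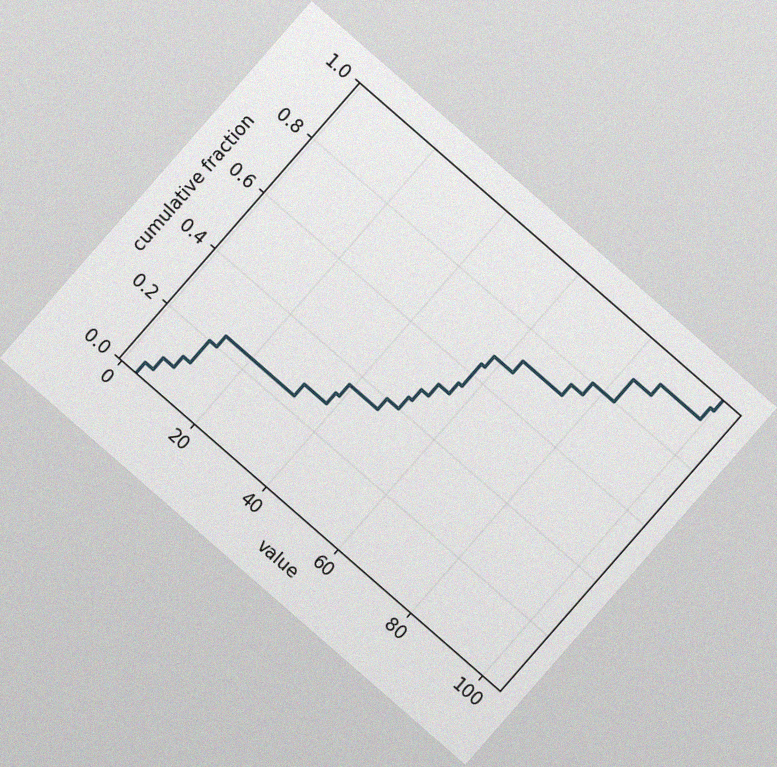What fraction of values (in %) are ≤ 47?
40%

The chart is tilted about 41° clockwise, with some photo noise. At x=47 the ECDF step is at 40%.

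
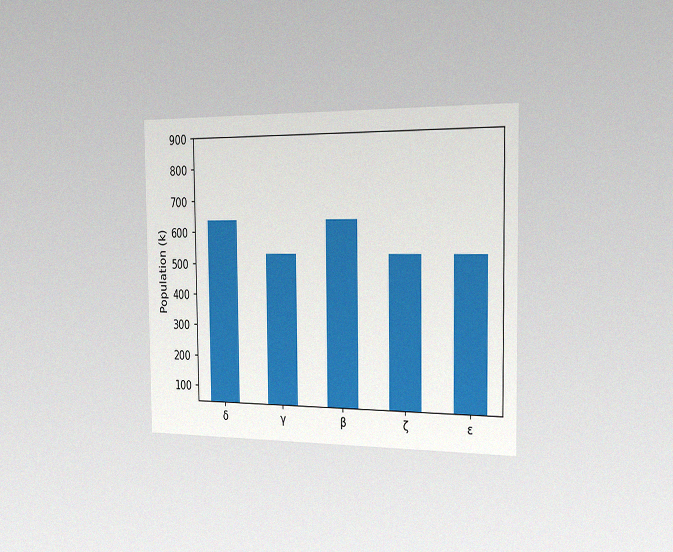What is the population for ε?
The chart is viewed slightly from the right, with some photo noise. Reading along the chart's y-axis, the ε bar reaches 530k.

530k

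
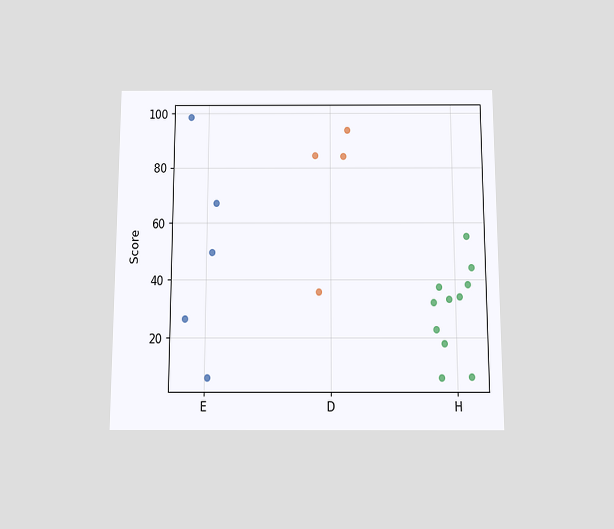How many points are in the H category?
The chart is viewed slightly from below. Counting the markers in the H column gives 11.

11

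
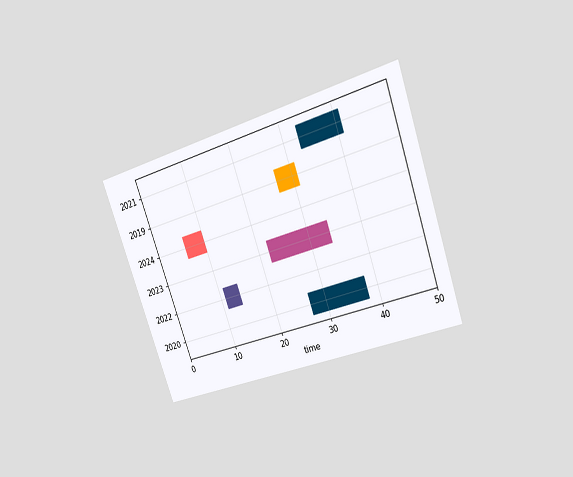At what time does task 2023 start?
The chart is tilted about 19° counter-clockwise and viewed at a slight angle. The 2023 bar begins at t=22.

22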